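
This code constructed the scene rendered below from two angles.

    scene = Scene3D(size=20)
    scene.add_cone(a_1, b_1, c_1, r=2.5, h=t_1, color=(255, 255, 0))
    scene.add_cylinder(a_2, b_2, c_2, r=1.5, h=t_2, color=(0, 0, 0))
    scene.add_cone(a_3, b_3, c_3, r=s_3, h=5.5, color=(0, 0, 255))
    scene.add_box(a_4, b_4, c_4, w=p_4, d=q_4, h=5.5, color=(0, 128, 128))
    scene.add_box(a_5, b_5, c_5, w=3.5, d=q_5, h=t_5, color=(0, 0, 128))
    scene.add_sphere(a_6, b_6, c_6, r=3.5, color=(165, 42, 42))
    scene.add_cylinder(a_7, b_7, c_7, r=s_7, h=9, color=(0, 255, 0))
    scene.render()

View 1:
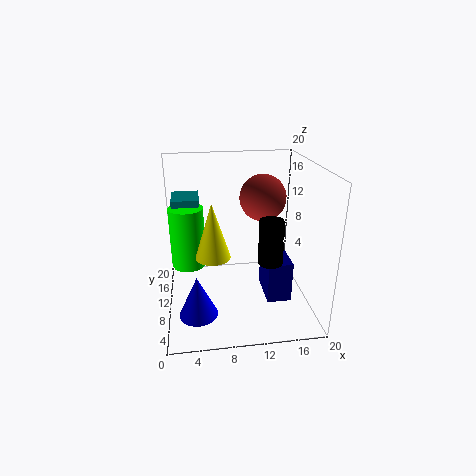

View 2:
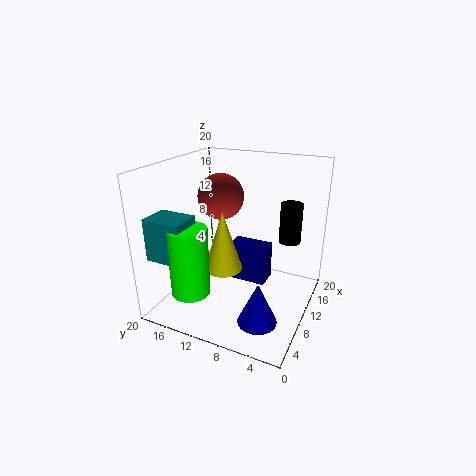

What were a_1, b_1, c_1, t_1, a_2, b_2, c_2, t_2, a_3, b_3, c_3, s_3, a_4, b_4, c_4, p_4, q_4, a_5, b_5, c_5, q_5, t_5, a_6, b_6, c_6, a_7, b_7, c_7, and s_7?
a_1 = 6.5, b_1 = 10.5, c_1 = 7, t_1 = 8, a_2 = 13, b_2 = 3.5, c_2 = 9.5, t_2 = 5.5, a_3 = 4, b_3 = 4.5, c_3 = 2, s_3 = 2.5, a_4 = 1, b_4 = 13.5, c_4 = 9, p_4 = 4, q_4 = 5, a_5 = 14, b_5 = 7.5, c_5 = 0.5, q_5 = 6, t_5 = 6, a_6 = 14.5, b_6 = 15, c_6 = 14, a_7 = 3, b_7 = 13.5, c_7 = 4.5, s_7 = 2.5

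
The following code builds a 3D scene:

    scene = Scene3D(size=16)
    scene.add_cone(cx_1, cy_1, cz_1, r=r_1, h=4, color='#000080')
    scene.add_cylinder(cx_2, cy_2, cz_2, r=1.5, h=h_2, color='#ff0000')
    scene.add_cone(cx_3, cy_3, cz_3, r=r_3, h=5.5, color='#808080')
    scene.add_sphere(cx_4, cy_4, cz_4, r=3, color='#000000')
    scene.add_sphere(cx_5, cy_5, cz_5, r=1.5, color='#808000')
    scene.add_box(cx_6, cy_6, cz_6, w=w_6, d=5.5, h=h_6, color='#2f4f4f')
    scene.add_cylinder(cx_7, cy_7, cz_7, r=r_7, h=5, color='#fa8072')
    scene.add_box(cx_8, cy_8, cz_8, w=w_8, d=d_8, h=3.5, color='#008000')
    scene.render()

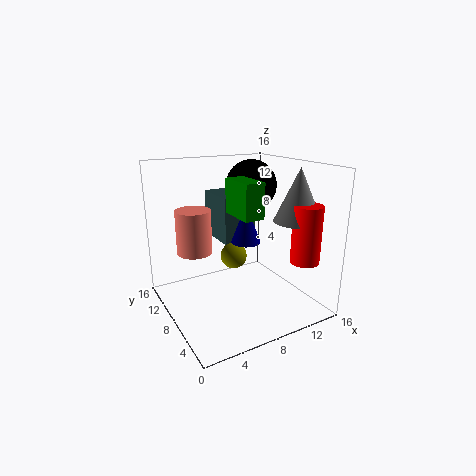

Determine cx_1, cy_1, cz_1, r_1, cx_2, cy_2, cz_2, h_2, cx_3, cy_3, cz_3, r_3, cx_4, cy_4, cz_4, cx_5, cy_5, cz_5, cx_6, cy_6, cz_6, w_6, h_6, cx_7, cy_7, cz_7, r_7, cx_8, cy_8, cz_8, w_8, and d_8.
cx_1 = 7.5
cy_1 = 5.5
cz_1 = 8.5
r_1 = 1.5
cx_2 = 12.5
cy_2 = 2
cz_2 = 6.5
h_2 = 6
cx_3 = 12.5
cy_3 = 3.5
cz_3 = 10.5
r_3 = 2.5
cx_4 = 11.5
cy_4 = 11
cz_4 = 13
cx_5 = 8
cy_5 = 9
cz_5 = 5.5
cx_6 = 7.5
cy_6 = 10
cz_6 = 6.5
w_6 = 4
h_6 = 5.5
cx_7 = 4
cy_7 = 11
cz_7 = 6
r_7 = 2
cx_8 = 6
cy_8 = 3
cz_8 = 11.5
w_8 = 2
d_8 = 4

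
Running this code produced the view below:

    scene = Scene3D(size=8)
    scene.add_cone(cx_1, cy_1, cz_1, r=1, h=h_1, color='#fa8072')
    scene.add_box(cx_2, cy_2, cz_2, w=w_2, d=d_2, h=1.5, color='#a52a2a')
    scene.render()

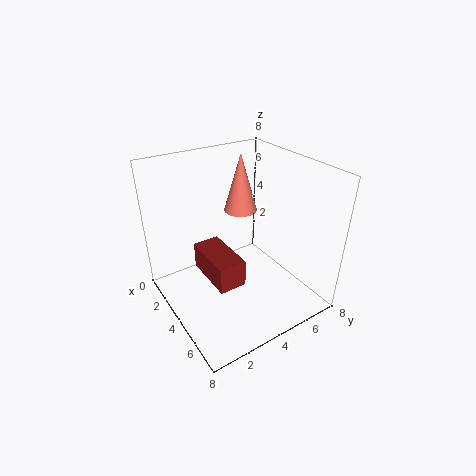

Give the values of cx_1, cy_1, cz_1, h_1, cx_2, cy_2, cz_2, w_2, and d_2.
cx_1 = 2, cy_1 = 5.5, cz_1 = 4.5, h_1 = 3.5, cx_2 = 2.5, cy_2 = 2, cz_2 = 2, w_2 = 3, d_2 = 1.5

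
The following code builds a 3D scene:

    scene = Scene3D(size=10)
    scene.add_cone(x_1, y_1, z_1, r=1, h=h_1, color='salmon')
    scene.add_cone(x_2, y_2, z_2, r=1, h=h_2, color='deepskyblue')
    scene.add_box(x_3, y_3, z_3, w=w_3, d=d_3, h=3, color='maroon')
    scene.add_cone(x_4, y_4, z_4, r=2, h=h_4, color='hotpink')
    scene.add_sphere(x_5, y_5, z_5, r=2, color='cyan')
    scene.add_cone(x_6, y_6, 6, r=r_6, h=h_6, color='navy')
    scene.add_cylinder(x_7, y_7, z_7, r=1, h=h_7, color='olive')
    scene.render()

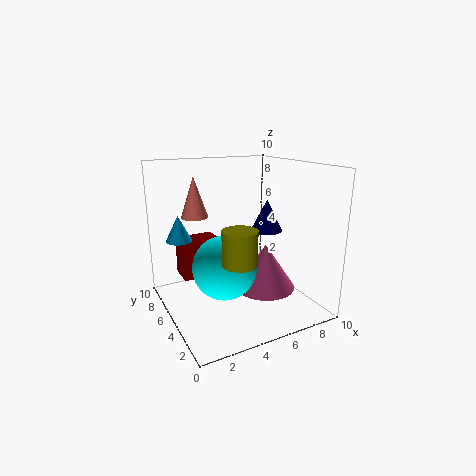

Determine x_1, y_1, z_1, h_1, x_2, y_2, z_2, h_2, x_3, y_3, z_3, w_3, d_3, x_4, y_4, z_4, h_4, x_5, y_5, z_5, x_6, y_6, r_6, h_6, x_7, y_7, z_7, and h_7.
x_1 = 3
y_1 = 8
z_1 = 6
h_1 = 3
x_2 = 2
y_2 = 9
z_2 = 4
h_2 = 2
x_3 = 2
y_3 = 8
z_3 = 1
w_3 = 3
d_3 = 2
x_4 = 6
y_4 = 3
z_4 = 2
h_4 = 3
x_5 = 3
y_5 = 3
z_5 = 4
x_6 = 6
y_6 = 3
r_6 = 1
h_6 = 2
x_7 = 3
y_7 = 1
z_7 = 5
h_7 = 2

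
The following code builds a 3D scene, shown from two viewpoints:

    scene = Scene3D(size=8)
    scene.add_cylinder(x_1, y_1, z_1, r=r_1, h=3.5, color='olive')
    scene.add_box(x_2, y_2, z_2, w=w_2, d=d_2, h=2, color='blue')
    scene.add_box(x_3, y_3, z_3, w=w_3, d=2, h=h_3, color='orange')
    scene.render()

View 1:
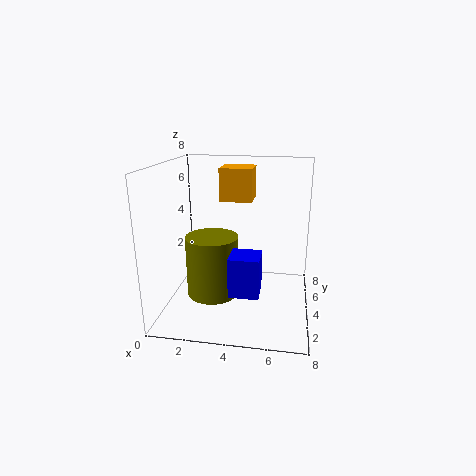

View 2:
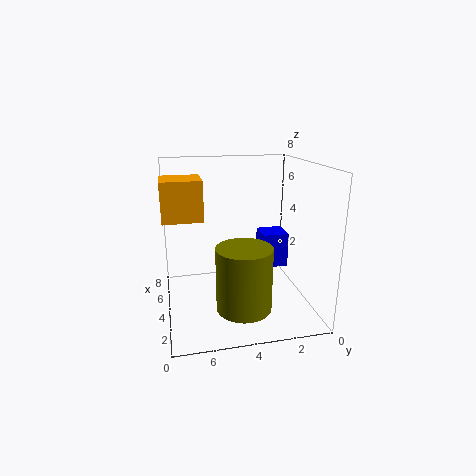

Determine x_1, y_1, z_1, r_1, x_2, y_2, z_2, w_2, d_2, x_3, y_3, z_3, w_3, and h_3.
x_1 = 2.5, y_1 = 4, z_1 = 0.5, r_1 = 1.5, x_2 = 4, y_2 = 1, z_2 = 2, w_2 = 1.5, d_2 = 1.5, x_3 = 2.5, y_3 = 6, z_3 = 5.5, w_3 = 2, h_3 = 2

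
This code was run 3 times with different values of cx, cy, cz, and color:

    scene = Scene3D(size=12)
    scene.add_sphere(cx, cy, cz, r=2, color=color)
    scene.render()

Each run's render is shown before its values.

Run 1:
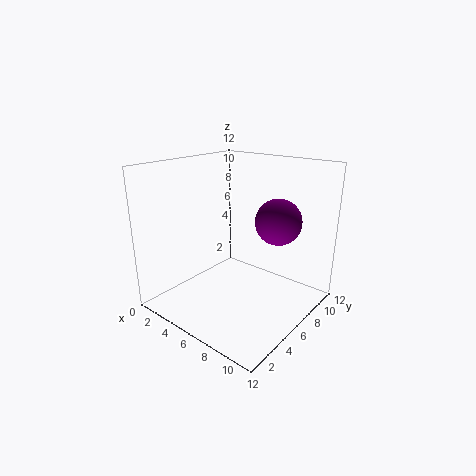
cx = 8; cy = 9; cz = 7; color = 'purple'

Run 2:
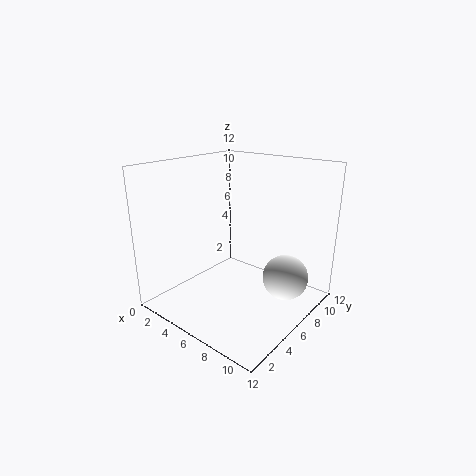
cx = 9; cy = 9; cz = 2; color = 'white'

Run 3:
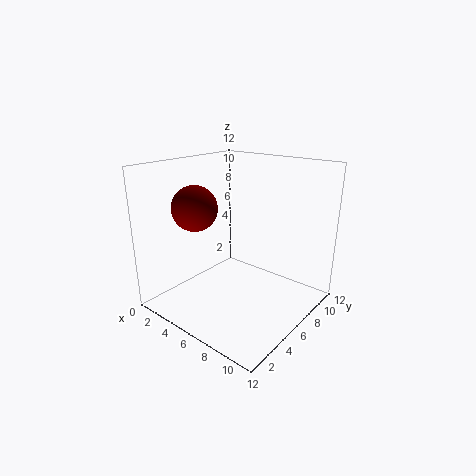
cx = 2; cy = 5; cz = 8; color = 'maroon'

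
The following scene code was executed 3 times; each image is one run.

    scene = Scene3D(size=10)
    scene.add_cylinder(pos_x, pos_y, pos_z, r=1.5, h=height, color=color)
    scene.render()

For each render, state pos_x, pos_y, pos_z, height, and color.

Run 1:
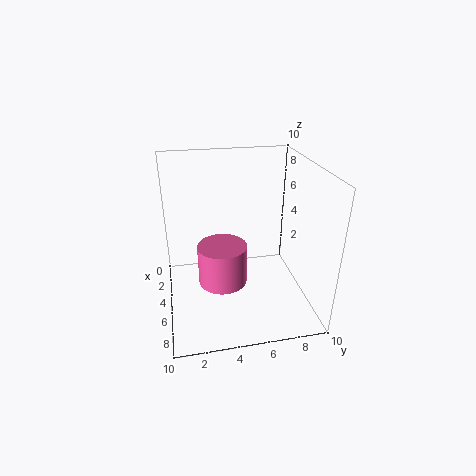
pos_x = 7.5; pos_y = 3.5; pos_z = 3.5; height = 2.5; color = 'hotpink'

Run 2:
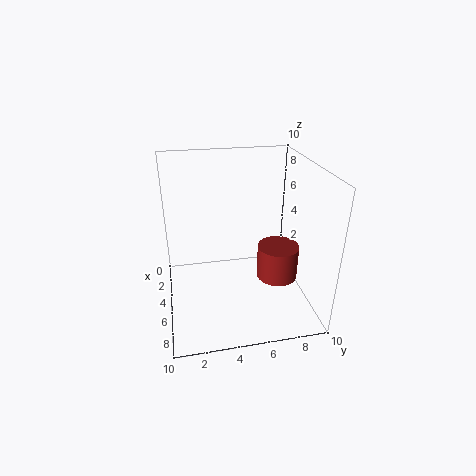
pos_x = 5; pos_y = 8; pos_z = 1.5; height = 2.5; color = 'brown'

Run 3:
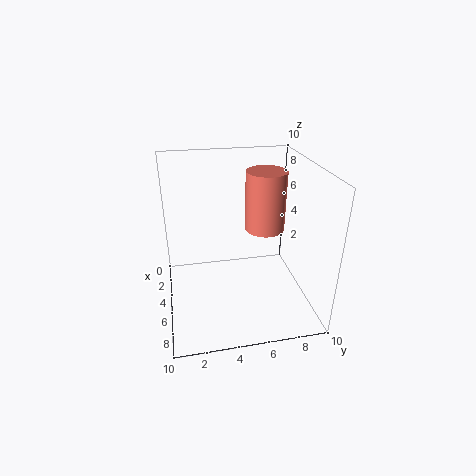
pos_x = 3; pos_y = 7.5; pos_z = 4.5; height = 4.5; color = 'salmon'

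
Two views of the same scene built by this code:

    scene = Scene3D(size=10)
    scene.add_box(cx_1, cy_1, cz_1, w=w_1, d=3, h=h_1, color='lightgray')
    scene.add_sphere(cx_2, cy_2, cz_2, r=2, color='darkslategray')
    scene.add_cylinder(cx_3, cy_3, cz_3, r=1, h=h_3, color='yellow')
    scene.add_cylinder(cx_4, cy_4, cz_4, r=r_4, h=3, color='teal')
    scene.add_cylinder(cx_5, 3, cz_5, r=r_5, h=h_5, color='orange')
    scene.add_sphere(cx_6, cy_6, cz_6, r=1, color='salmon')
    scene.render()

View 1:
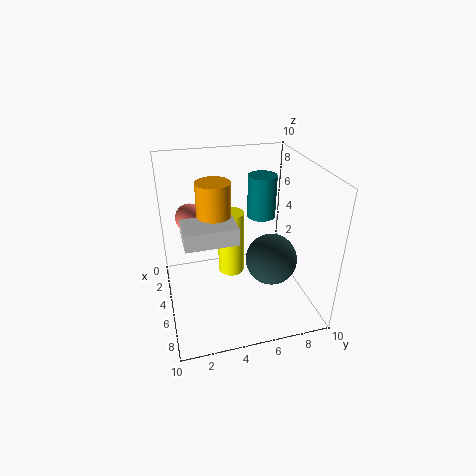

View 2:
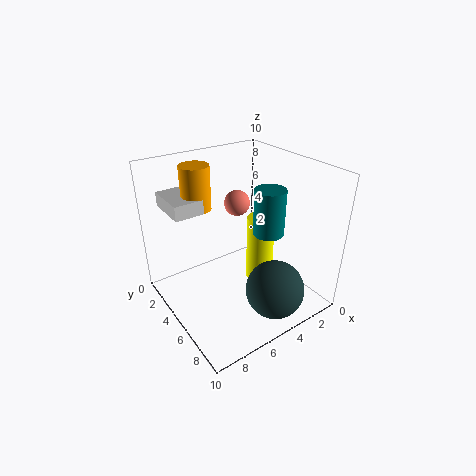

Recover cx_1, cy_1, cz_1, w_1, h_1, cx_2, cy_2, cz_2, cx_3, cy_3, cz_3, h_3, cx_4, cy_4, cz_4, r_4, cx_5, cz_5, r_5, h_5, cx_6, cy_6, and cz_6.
cx_1 = 7
cy_1 = 1
cz_1 = 7
w_1 = 2
h_1 = 1
cx_2 = 4
cy_2 = 8
cz_2 = 2
cx_3 = 3
cy_3 = 5
cz_3 = 1
h_3 = 5
cx_4 = 4
cy_4 = 7
cz_4 = 6
r_4 = 1
cx_5 = 7
cz_5 = 7
r_5 = 1
h_5 = 3
cx_6 = 3
cy_6 = 2
cz_6 = 6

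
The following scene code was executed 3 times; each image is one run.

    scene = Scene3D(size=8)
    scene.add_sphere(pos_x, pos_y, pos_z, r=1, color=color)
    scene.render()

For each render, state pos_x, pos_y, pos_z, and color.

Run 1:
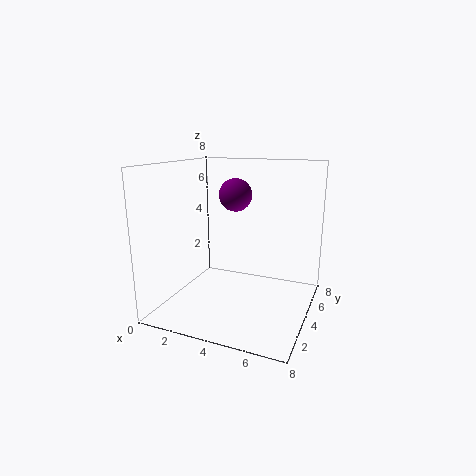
pos_x = 3; pos_y = 6; pos_z = 6; color = 'purple'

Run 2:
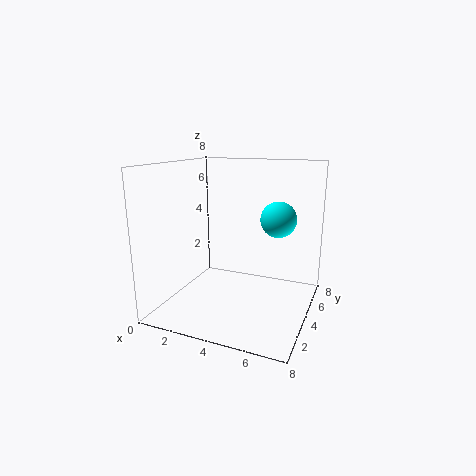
pos_x = 6; pos_y = 5; pos_z = 5; color = 'cyan'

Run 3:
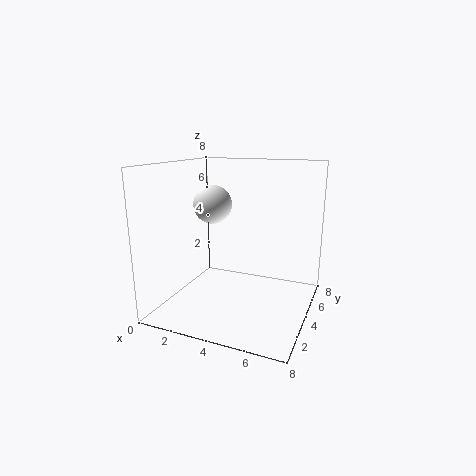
pos_x = 3; pos_y = 3; pos_z = 6; color = 'white'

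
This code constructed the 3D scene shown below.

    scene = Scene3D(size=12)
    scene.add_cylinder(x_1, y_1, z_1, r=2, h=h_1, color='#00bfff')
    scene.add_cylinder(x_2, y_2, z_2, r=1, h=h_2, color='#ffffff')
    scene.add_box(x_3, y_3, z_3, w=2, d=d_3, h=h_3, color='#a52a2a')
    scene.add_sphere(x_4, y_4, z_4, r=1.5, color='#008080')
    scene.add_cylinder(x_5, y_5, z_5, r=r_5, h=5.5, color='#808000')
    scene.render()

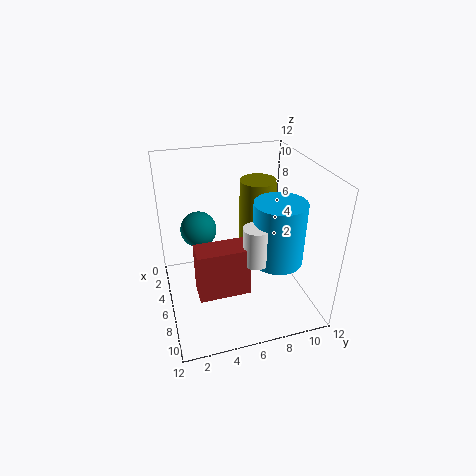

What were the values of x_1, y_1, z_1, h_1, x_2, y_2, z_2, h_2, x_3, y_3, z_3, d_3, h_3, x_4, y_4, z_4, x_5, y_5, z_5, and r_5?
x_1 = 8.5
y_1 = 8.5
z_1 = 5
h_1 = 5
x_2 = 9
y_2 = 6.5
z_2 = 5.5
h_2 = 3
x_3 = 7.5
y_3 = 2
z_3 = 3
d_3 = 4
h_3 = 4
x_4 = 4.5
y_4 = 3
z_4 = 6.5
x_5 = 5
y_5 = 8
z_5 = 5
r_5 = 1.5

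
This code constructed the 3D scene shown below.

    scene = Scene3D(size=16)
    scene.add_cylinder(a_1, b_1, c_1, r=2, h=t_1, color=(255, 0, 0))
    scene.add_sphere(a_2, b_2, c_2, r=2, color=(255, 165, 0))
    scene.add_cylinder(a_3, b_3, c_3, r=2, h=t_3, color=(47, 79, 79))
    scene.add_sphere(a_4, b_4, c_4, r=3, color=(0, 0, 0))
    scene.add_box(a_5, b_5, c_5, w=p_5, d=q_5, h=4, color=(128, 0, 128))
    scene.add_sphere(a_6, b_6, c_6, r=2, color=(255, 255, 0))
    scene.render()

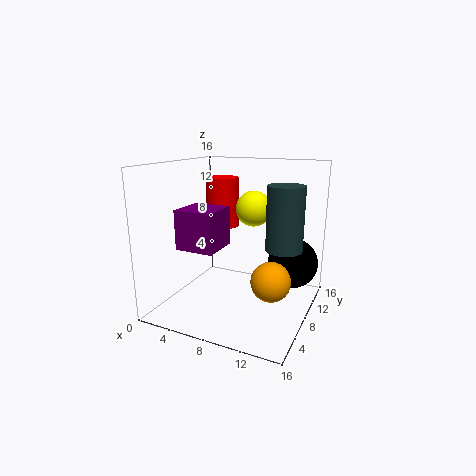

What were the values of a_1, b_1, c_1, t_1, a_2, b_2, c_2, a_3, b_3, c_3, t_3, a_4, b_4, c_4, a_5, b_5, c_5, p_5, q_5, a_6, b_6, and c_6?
a_1 = 4
b_1 = 12
c_1 = 8
t_1 = 6
a_2 = 13
b_2 = 5
c_2 = 5
a_3 = 13
b_3 = 9
c_3 = 7
t_3 = 7
a_4 = 13
b_4 = 13
c_4 = 4
a_5 = 4
b_5 = 2
c_5 = 8
p_5 = 4
q_5 = 4
a_6 = 9
b_6 = 10
c_6 = 11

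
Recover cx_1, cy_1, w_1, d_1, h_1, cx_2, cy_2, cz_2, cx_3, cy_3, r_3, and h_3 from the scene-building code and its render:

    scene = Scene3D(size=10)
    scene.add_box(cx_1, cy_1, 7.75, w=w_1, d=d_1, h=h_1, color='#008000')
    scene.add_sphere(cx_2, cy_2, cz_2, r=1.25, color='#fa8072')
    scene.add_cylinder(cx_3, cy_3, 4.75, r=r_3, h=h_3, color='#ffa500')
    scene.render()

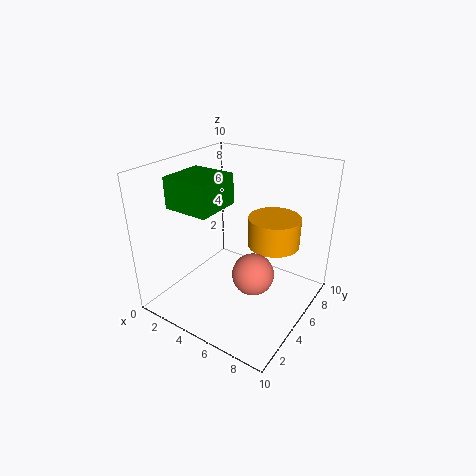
cx_1 = 2; cy_1 = 1.5; w_1 = 3; d_1 = 3; h_1 = 2; cx_2 = 7.75; cy_2 = 2.5; cz_2 = 4.5; cx_3 = 7.25; cy_3 = 6; r_3 = 1.75; h_3 = 2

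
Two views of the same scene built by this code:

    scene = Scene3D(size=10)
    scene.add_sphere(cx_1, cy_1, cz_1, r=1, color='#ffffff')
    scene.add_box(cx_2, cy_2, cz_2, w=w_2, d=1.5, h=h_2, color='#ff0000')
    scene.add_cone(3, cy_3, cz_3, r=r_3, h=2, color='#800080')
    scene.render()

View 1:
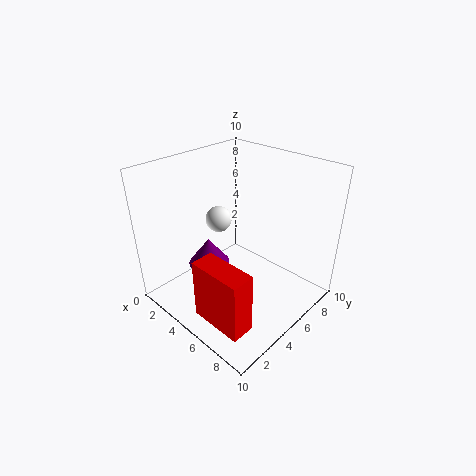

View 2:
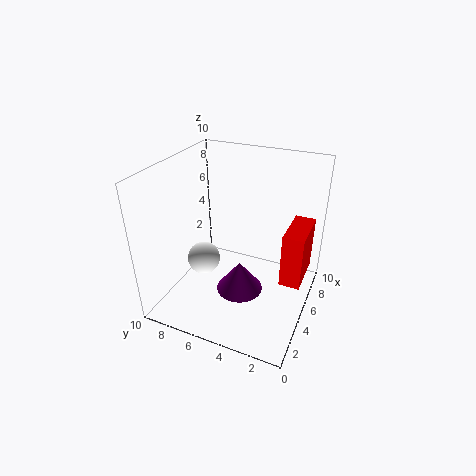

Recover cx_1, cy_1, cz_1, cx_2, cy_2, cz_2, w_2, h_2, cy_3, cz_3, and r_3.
cx_1 = 2; cy_1 = 6; cz_1 = 5; cx_2 = 5.5; cy_2 = 0.5; cz_2 = 1.5; w_2 = 3.5; h_2 = 4; cy_3 = 4; cz_3 = 2.5; r_3 = 1.5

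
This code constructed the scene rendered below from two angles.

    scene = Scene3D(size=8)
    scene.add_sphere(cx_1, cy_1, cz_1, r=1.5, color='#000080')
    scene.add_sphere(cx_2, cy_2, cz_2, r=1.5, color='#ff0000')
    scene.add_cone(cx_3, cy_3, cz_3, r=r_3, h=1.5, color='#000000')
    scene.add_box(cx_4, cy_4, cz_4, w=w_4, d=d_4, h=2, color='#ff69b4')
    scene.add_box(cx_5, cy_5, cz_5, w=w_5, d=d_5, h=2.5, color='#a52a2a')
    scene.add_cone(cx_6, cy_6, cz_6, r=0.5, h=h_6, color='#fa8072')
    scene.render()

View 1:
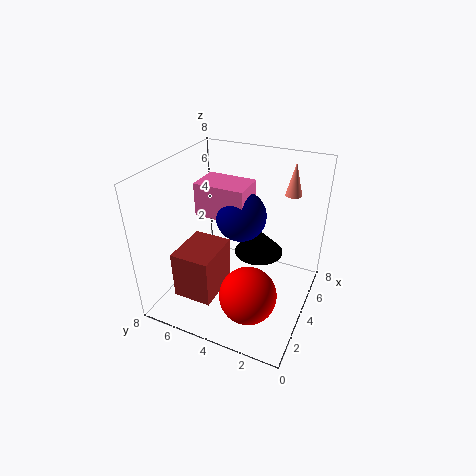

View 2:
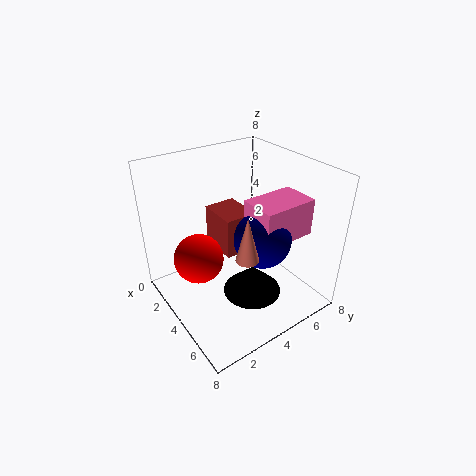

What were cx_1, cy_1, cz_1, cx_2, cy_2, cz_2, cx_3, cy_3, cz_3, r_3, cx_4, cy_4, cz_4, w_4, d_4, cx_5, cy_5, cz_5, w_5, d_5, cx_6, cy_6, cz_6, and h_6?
cx_1 = 5.5
cy_1 = 4.5
cz_1 = 4.5
cx_2 = 2
cy_2 = 2.5
cz_2 = 2
cx_3 = 6
cy_3 = 3.5
cz_3 = 2
r_3 = 1.5
cx_4 = 4.5
cy_4 = 4
cz_4 = 4.5
w_4 = 2
d_4 = 3
cx_5 = 0.5
cy_5 = 4
cz_5 = 2
w_5 = 2.5
d_5 = 2
cx_6 = 7.5
cy_6 = 2
cz_6 = 5.5
h_6 = 2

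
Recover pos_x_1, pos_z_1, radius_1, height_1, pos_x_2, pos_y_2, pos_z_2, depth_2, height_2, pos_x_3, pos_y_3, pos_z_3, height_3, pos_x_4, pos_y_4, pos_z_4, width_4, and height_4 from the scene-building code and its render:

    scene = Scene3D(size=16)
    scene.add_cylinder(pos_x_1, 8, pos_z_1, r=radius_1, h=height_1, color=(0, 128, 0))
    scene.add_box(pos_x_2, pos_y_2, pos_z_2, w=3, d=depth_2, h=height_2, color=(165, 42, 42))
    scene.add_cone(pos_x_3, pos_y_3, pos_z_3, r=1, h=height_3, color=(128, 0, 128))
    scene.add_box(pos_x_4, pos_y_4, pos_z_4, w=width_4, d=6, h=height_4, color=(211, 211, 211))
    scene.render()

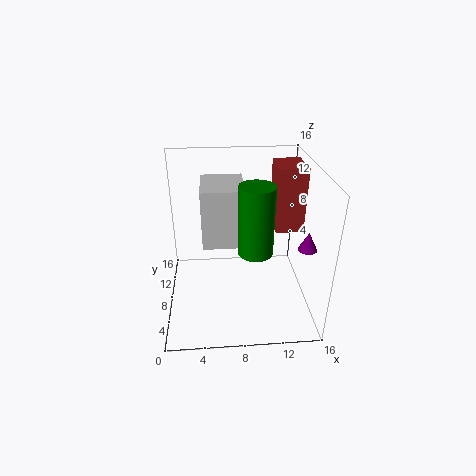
pos_x_1 = 10
pos_z_1 = 6
radius_1 = 2
height_1 = 8
pos_x_2 = 12
pos_y_2 = 7
pos_z_2 = 9
depth_2 = 4
height_2 = 7
pos_x_3 = 15
pos_y_3 = 5
pos_z_3 = 8
height_3 = 2
pos_x_4 = 4
pos_y_4 = 9
pos_z_4 = 6
width_4 = 5
height_4 = 7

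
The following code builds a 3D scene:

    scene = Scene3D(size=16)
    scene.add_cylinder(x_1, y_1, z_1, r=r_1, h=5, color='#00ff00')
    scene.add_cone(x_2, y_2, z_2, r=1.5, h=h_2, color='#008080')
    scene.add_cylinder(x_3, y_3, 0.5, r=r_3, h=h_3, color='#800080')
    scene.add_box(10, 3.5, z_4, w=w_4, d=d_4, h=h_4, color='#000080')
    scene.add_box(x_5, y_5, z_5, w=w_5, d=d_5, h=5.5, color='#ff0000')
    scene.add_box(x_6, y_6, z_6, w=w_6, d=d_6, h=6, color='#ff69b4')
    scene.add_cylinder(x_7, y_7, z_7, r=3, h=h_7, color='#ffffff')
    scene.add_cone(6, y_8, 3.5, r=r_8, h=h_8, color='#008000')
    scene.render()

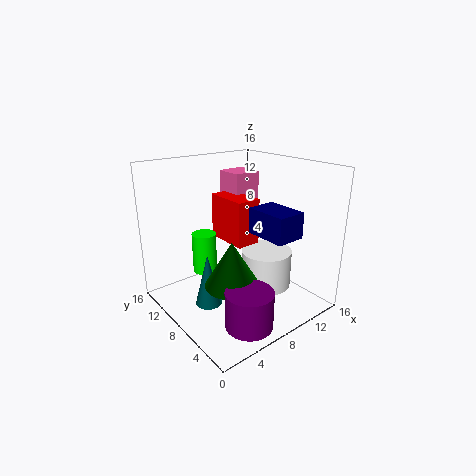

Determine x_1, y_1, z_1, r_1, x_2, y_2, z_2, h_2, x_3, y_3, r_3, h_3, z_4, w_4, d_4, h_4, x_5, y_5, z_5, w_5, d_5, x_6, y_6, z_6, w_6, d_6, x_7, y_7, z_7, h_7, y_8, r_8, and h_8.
x_1 = 7; y_1 = 13.5; z_1 = 2; r_1 = 1.5; x_2 = 4.5; y_2 = 9; z_2 = 0.5; h_2 = 6; x_3 = 5.5; y_3 = 3; r_3 = 2.5; h_3 = 4; z_4 = 8; w_4 = 3.5; d_4 = 5; h_4 = 3; x_5 = 9; y_5 = 9; z_5 = 6; w_5 = 3; d_5 = 5.5; x_6 = 11; y_6 = 12; z_6 = 8; w_6 = 3.5; d_6 = 3.5; x_7 = 12; y_7 = 7.5; z_7 = 1; h_7 = 4.5; y_8 = 6.5; r_8 = 3; h_8 = 5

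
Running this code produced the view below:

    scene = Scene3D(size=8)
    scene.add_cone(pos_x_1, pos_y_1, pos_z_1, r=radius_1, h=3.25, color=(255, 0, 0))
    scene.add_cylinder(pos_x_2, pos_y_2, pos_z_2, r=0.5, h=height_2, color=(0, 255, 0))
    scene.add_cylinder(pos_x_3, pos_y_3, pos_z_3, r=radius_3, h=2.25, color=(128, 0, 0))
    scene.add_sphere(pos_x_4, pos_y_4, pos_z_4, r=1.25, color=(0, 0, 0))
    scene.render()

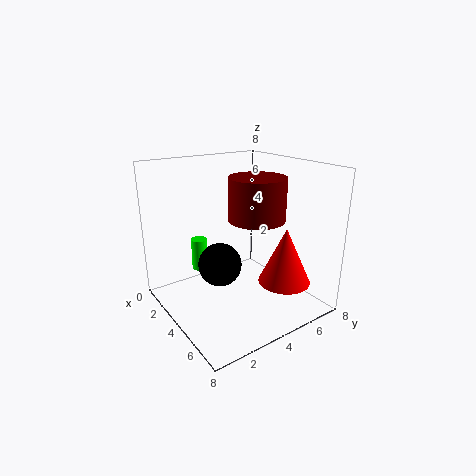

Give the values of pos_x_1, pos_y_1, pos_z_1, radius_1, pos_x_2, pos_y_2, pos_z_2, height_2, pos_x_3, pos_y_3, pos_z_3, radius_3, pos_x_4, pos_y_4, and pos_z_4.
pos_x_1 = 5.5
pos_y_1 = 6.25
pos_z_1 = 1.25
radius_1 = 1.5
pos_x_2 = 0.75
pos_y_2 = 3.25
pos_z_2 = 1
height_2 = 2
pos_x_3 = 5
pos_y_3 = 4.5
pos_z_3 = 5.25
radius_3 = 1.5
pos_x_4 = 3.25
pos_y_4 = 3.25
pos_z_4 = 2.25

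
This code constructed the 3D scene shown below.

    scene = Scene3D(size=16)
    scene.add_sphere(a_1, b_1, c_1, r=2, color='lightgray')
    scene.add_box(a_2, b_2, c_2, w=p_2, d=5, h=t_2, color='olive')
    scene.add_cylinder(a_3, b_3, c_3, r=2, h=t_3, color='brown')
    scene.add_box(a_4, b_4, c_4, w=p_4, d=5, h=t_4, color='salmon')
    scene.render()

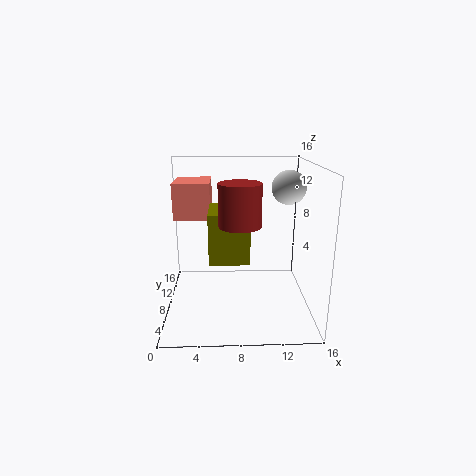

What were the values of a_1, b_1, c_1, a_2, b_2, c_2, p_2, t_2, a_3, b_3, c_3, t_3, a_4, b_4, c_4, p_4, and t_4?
a_1 = 14, b_1 = 11, c_1 = 13, a_2 = 5, b_2 = 3, c_2 = 7, p_2 = 4, t_2 = 5, a_3 = 8, b_3 = 3, c_3 = 11, t_3 = 4, a_4 = 1, b_4 = 8, c_4 = 10, p_4 = 4, t_4 = 4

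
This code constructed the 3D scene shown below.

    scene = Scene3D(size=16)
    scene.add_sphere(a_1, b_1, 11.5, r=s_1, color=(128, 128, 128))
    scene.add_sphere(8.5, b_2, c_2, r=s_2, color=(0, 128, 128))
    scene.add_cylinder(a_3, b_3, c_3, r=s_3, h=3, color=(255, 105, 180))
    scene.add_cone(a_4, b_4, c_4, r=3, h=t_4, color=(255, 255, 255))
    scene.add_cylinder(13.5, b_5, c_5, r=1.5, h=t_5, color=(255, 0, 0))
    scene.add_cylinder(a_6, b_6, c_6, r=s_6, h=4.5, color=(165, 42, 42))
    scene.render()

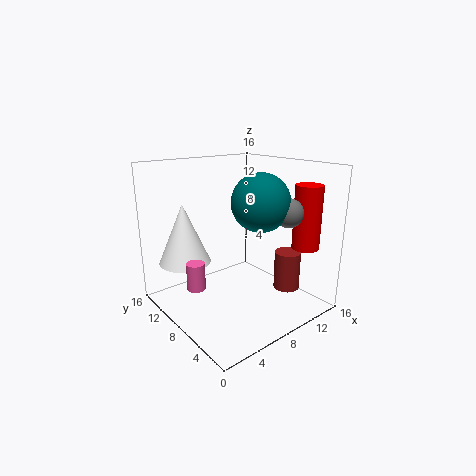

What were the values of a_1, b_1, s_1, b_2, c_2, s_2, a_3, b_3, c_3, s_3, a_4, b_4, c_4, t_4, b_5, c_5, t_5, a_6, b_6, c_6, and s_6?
a_1 = 10.5; b_1 = 3; s_1 = 1.5; b_2 = 5; c_2 = 12.5; s_2 = 3; a_3 = 3; b_3 = 9; c_3 = 3; s_3 = 1; a_4 = 4; b_4 = 13; c_4 = 4.5; t_4 = 7; b_5 = 3; c_5 = 7; t_5 = 7; a_6 = 13; b_6 = 5; c_6 = 1.5; s_6 = 1.5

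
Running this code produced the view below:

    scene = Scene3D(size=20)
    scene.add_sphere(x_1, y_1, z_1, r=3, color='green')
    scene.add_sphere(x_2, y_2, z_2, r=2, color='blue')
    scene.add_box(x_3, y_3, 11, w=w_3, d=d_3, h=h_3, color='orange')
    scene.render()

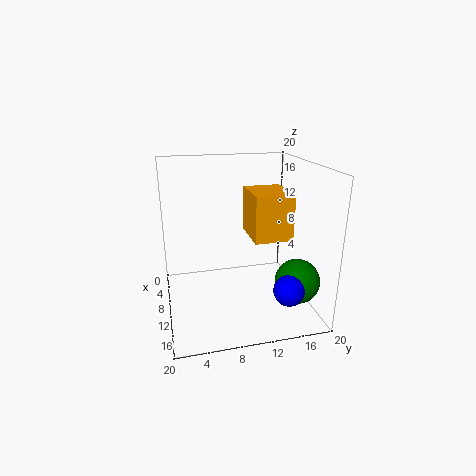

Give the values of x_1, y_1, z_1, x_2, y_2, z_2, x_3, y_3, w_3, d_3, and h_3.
x_1 = 15; y_1 = 17; z_1 = 5; x_2 = 17; y_2 = 15; z_2 = 5; x_3 = 9; y_3 = 11; w_3 = 6; d_3 = 5; h_3 = 6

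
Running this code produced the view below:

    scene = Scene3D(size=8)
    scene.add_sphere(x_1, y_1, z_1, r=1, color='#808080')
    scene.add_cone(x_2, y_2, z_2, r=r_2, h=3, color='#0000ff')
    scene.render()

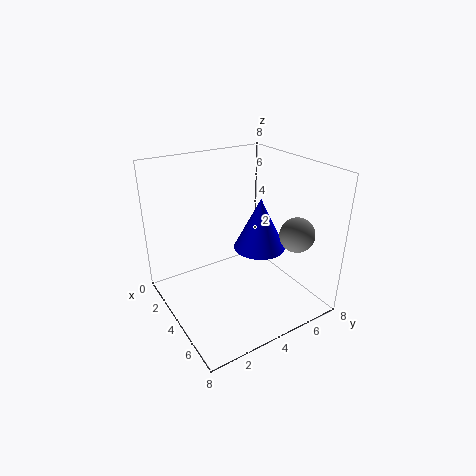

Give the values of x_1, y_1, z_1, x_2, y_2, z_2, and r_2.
x_1 = 5.5, y_1 = 7, z_1 = 4, x_2 = 4, y_2 = 5.5, z_2 = 3, r_2 = 1.5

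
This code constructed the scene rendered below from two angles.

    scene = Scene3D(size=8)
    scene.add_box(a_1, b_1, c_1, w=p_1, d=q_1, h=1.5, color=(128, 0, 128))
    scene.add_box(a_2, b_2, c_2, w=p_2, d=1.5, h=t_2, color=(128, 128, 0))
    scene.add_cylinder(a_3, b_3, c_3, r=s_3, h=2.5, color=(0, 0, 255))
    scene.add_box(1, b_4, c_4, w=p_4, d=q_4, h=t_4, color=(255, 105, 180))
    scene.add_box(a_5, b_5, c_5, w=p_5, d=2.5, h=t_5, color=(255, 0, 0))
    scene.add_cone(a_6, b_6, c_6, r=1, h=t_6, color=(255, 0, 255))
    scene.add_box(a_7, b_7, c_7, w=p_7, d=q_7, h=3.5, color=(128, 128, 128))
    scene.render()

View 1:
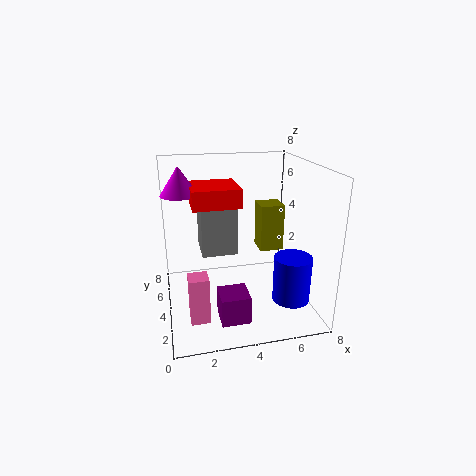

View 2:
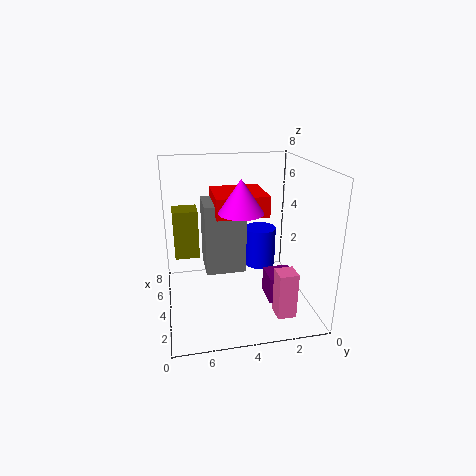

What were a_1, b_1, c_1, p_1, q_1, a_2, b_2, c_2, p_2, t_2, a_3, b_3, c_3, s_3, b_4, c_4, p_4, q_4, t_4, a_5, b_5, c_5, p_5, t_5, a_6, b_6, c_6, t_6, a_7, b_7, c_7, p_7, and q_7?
a_1 = 2.5, b_1 = 1, c_1 = 0.5, p_1 = 1.5, q_1 = 1.5, a_2 = 6, b_2 = 6, c_2 = 2, p_2 = 1.5, t_2 = 3, a_3 = 6.5, b_3 = 2, c_3 = 1, s_3 = 1, b_4 = 1.5, c_4 = 0.5, p_4 = 1, q_4 = 1, t_4 = 2.5, a_5 = 1.5, b_5 = 3, c_5 = 6, p_5 = 2.5, t_5 = 1, a_6 = 1, b_6 = 4.5, c_6 = 6.5, t_6 = 1.5, a_7 = 2, b_7 = 4, c_7 = 3, p_7 = 2, q_7 = 2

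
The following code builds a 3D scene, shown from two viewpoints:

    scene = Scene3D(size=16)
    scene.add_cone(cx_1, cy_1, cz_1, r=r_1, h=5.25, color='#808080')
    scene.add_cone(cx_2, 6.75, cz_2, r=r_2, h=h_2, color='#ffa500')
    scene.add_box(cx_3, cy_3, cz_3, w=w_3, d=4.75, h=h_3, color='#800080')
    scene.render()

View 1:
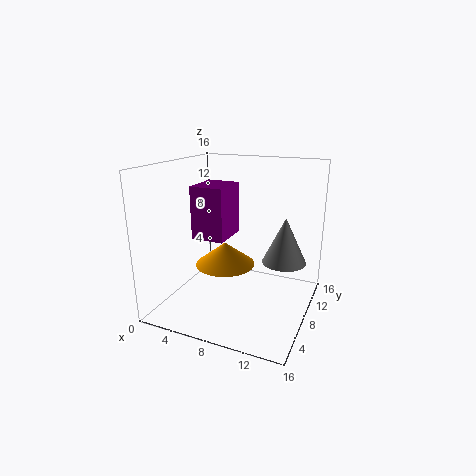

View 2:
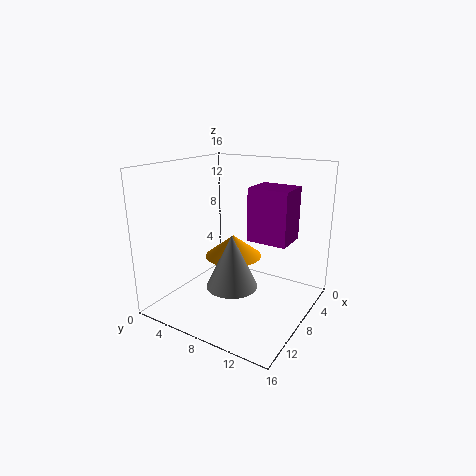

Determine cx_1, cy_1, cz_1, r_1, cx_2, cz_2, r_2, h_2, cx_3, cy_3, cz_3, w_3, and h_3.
cx_1 = 12.75; cy_1 = 10.25; cz_1 = 5; r_1 = 2.5; cx_2 = 7; cz_2 = 5.25; r_2 = 3.25; h_2 = 2.5; cx_3 = 2; cy_3 = 8; cz_3 = 7; w_3 = 4; h_3 = 6.25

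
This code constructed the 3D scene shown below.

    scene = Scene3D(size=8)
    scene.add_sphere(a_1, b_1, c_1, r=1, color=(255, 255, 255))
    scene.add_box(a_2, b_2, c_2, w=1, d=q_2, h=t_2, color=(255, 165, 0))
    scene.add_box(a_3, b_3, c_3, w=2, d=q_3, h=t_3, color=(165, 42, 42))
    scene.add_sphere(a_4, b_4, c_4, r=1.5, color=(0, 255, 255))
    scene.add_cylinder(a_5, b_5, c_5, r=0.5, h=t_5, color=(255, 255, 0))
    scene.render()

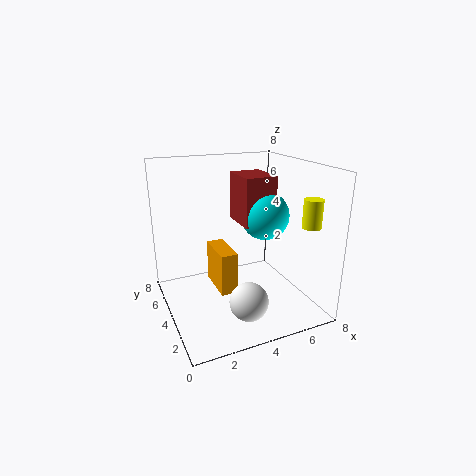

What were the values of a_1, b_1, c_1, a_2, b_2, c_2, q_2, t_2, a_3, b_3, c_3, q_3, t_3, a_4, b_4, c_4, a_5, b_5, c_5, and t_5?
a_1 = 3.5
b_1 = 1.5
c_1 = 1.5
a_2 = 3
b_2 = 4
c_2 = 0.5
q_2 = 2.5
t_2 = 2.5
a_3 = 5
b_3 = 5
c_3 = 4
q_3 = 2.5
t_3 = 3
a_4 = 6.5
b_4 = 5.5
c_4 = 4.5
a_5 = 7
b_5 = 1.5
c_5 = 5
t_5 = 1.5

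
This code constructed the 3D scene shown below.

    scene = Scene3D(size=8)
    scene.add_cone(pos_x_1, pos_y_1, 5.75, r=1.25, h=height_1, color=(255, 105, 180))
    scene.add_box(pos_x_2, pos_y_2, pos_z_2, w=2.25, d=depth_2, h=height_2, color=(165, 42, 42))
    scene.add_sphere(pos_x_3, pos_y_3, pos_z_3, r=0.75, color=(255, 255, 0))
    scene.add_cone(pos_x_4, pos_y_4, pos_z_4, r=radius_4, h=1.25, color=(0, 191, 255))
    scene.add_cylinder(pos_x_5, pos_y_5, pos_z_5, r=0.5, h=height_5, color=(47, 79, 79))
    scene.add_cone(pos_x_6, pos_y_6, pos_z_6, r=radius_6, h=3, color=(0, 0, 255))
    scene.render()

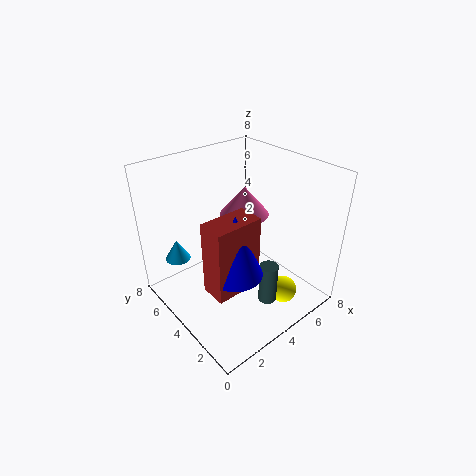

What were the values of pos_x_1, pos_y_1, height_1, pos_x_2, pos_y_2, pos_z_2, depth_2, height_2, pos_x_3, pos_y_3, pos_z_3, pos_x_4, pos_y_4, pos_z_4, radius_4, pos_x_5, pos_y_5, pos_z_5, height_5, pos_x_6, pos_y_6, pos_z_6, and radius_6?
pos_x_1 = 4, pos_y_1 = 3.5, height_1 = 1.5, pos_x_2 = 0.5, pos_y_2 = 1, pos_z_2 = 3.5, depth_2 = 1.25, height_2 = 3.5, pos_x_3 = 5.25, pos_y_3 = 1.5, pos_z_3 = 1.25, pos_x_4 = 1.75, pos_y_4 = 7, pos_z_4 = 2, radius_4 = 0.75, pos_x_5 = 4.25, pos_y_5 = 1.75, pos_z_5 = 1, height_5 = 2.25, pos_x_6 = 1.75, pos_y_6 = 1.5, pos_z_6 = 4.25, radius_6 = 1.25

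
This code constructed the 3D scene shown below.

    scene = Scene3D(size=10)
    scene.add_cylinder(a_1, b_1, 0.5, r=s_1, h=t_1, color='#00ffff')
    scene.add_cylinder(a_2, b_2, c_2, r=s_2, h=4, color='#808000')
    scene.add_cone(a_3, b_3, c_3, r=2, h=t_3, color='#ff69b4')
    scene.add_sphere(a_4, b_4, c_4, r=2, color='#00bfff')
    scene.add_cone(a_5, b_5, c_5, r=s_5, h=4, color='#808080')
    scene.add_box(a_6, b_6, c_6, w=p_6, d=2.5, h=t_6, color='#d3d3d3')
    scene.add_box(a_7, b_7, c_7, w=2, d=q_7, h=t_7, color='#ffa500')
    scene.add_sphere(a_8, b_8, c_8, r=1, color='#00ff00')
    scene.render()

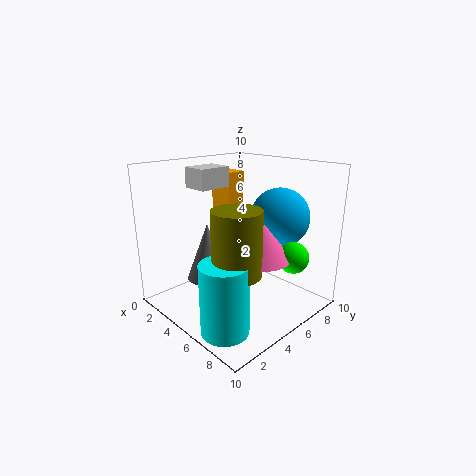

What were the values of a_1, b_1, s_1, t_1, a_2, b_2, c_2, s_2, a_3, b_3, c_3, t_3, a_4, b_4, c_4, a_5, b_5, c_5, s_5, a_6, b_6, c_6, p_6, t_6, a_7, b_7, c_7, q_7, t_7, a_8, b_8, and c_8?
a_1 = 7.5, b_1 = 1.5, s_1 = 1.5, t_1 = 4.5, a_2 = 7.5, b_2 = 2.5, c_2 = 4, s_2 = 1.5, a_3 = 7.5, b_3 = 4.5, c_3 = 4.5, t_3 = 2.5, a_4 = 7, b_4 = 7, c_4 = 6.5, a_5 = 3.5, b_5 = 3.5, c_5 = 2, s_5 = 1.5, a_6 = 0.5, b_6 = 4, c_6 = 8, p_6 = 2, t_6 = 1.5, a_7 = 0.5, b_7 = 6.5, c_7 = 5, q_7 = 1.5, t_7 = 4, a_8 = 9, b_8 = 6, c_8 = 4.5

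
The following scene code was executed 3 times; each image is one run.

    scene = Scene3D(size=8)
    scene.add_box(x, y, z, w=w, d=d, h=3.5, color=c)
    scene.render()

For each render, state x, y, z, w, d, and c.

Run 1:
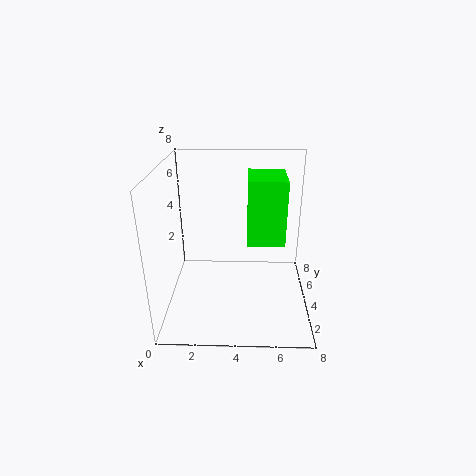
x = 4.5; y = 3; z = 4; w = 2; d = 2.5; c = 'lime'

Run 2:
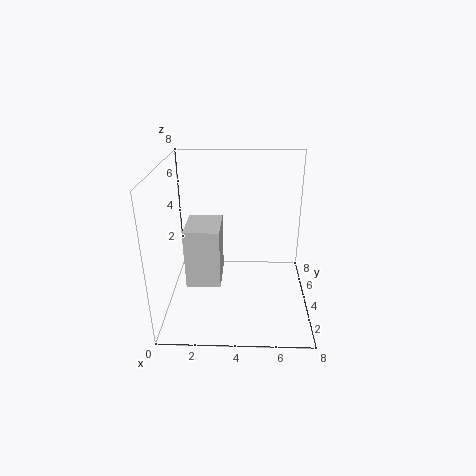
x = 1; y = 3.5; z = 1; w = 2; d = 2.5; c = 'lightgray'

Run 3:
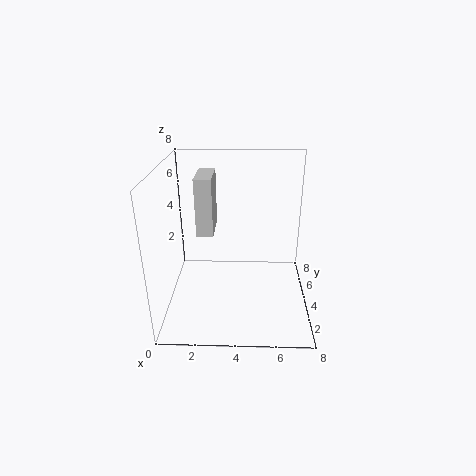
x = 1.5; y = 5; z = 3.5; w = 1; d = 2.5; c = 'lightgray'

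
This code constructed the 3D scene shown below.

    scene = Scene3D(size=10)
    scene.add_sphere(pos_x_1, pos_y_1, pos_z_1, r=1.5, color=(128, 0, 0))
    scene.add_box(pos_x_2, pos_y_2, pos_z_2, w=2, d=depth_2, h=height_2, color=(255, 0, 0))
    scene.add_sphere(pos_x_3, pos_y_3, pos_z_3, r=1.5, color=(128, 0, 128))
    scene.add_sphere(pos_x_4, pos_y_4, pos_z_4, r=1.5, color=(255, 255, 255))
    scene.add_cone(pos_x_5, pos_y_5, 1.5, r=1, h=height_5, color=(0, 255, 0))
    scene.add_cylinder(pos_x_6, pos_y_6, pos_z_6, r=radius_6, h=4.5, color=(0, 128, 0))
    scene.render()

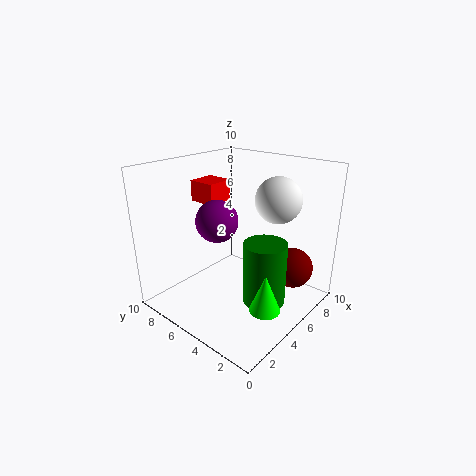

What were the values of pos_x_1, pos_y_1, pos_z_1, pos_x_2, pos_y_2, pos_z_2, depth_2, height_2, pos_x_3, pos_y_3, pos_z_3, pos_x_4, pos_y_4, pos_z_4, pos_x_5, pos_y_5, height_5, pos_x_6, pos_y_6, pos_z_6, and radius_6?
pos_x_1 = 8.5, pos_y_1 = 2.5, pos_z_1 = 2, pos_x_2 = 4.5, pos_y_2 = 7, pos_z_2 = 7, depth_2 = 2, height_2 = 1.5, pos_x_3 = 4.5, pos_y_3 = 6.5, pos_z_3 = 6, pos_x_4 = 6, pos_y_4 = 2.5, pos_z_4 = 8, pos_x_5 = 3.5, pos_y_5 = 1.5, height_5 = 2.5, pos_x_6 = 5.5, pos_y_6 = 3, pos_z_6 = 0.5, radius_6 = 1.5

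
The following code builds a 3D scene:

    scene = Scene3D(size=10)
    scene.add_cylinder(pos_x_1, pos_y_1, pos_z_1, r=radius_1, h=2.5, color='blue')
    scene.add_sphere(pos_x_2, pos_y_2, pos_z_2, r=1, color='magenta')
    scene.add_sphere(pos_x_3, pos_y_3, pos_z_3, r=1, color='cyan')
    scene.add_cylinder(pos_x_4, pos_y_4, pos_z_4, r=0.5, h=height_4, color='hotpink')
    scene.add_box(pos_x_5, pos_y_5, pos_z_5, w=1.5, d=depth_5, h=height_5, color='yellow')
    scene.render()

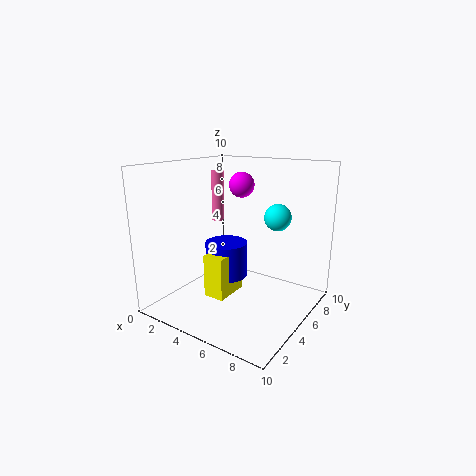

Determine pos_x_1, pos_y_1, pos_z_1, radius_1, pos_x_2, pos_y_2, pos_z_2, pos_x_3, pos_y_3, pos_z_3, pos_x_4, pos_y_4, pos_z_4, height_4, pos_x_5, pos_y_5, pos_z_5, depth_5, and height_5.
pos_x_1 = 4, pos_y_1 = 5, pos_z_1 = 2, radius_1 = 1.5, pos_x_2 = 3, pos_y_2 = 8.5, pos_z_2 = 8, pos_x_3 = 6.5, pos_y_3 = 8, pos_z_3 = 6, pos_x_4 = 1, pos_y_4 = 8, pos_z_4 = 5, height_4 = 4, pos_x_5 = 3.5, pos_y_5 = 3, pos_z_5 = 1, depth_5 = 2.5, height_5 = 3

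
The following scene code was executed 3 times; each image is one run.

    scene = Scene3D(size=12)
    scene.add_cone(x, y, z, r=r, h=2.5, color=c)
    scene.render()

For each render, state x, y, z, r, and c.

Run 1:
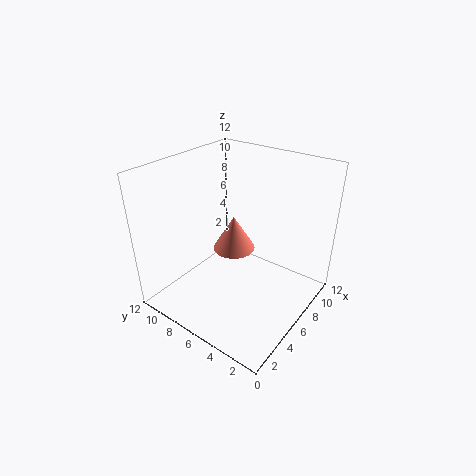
x = 3.5, y = 4.5, z = 7, r = 1.5, c = 'salmon'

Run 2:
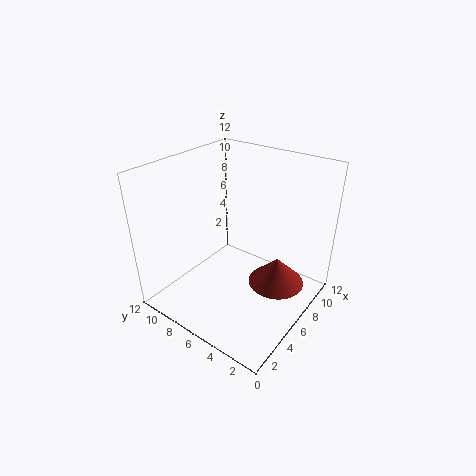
x = 8.5, y = 3.5, z = 1, r = 2.5, c = 'brown'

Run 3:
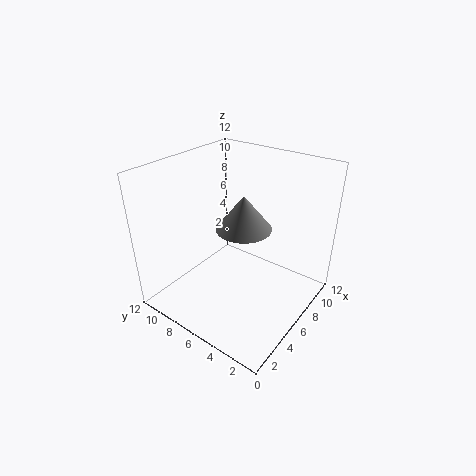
x = 4, y = 4, z = 8.5, r = 2, c = 'gray'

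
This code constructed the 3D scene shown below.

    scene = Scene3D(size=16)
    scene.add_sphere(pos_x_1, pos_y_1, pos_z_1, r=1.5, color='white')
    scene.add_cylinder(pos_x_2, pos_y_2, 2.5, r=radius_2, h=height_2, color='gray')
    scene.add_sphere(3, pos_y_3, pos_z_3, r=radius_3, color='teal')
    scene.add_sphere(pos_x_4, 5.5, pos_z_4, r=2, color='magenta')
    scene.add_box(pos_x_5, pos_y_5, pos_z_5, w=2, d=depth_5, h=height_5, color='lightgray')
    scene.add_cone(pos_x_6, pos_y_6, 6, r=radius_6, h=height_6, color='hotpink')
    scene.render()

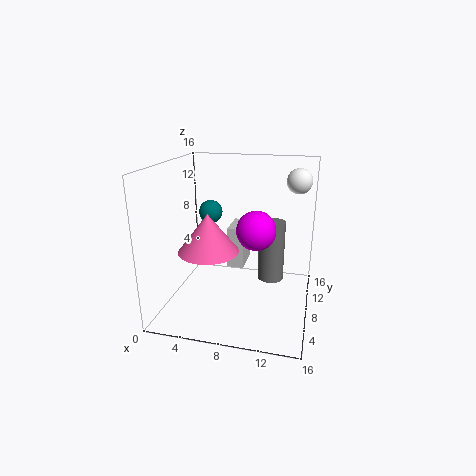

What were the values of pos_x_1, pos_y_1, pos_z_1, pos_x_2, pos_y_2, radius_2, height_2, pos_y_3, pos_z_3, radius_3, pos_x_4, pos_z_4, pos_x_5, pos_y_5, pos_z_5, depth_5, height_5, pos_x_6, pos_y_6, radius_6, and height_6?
pos_x_1 = 14; pos_y_1 = 13.5; pos_z_1 = 13.5; pos_x_2 = 11.5; pos_y_2 = 10; radius_2 = 1.5; height_2 = 7; pos_y_3 = 13.5; pos_z_3 = 9; radius_3 = 1.5; pos_x_4 = 10.5; pos_z_4 = 10; pos_x_5 = 6; pos_y_5 = 10.5; pos_z_5 = 3; depth_5 = 4; height_5 = 5; pos_x_6 = 4.5; pos_y_6 = 8; radius_6 = 3.5; height_6 = 4.5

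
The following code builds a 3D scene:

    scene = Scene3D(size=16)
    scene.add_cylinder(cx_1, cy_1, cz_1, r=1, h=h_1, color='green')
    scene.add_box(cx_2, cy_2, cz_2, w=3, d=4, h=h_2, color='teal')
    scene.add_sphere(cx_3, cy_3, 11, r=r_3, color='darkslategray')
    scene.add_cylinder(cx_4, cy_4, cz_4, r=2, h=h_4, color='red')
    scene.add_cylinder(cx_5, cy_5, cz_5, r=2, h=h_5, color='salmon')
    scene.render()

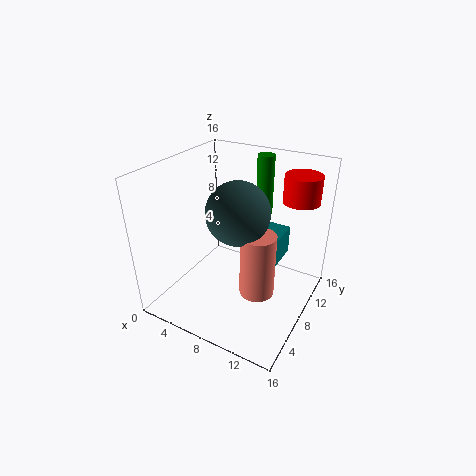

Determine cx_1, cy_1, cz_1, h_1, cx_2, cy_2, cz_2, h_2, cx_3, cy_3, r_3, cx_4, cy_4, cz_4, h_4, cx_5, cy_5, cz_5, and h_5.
cx_1 = 8.5, cy_1 = 13.5, cz_1 = 9, h_1 = 7, cx_2 = 8.5, cy_2 = 11, cz_2 = 3.5, h_2 = 3.5, cx_3 = 8, cy_3 = 8, r_3 = 3.5, cx_4 = 13.5, cy_4 = 12, cz_4 = 12, h_4 = 3, cx_5 = 10.5, cy_5 = 8, cz_5 = 1.5, h_5 = 7.5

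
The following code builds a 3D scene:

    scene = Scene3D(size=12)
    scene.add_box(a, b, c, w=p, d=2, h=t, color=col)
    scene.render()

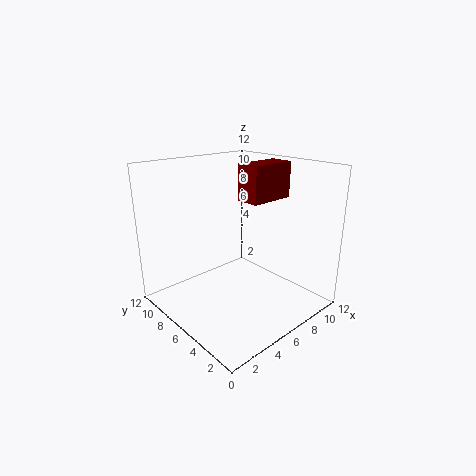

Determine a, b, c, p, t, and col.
a = 6.5, b = 4.5, c = 9, p = 4, t = 3, col = 'maroon'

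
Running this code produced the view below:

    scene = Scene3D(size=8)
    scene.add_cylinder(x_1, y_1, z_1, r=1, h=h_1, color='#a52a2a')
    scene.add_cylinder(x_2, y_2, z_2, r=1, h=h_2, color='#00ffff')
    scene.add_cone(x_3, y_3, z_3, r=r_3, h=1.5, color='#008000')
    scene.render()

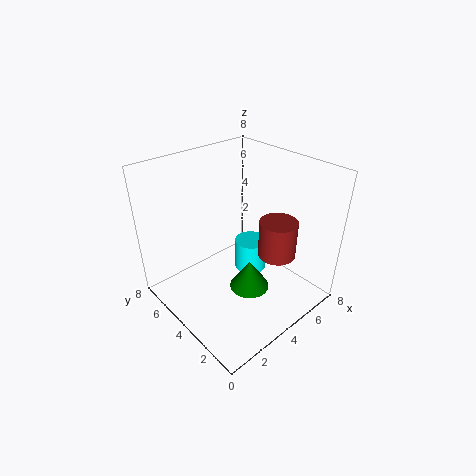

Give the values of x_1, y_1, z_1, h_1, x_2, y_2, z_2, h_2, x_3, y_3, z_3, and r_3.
x_1 = 5, y_1 = 2, z_1 = 3.5, h_1 = 2, x_2 = 6, y_2 = 5, z_2 = 0.5, h_2 = 2, x_3 = 3, y_3 = 2, z_3 = 2.5, r_3 = 1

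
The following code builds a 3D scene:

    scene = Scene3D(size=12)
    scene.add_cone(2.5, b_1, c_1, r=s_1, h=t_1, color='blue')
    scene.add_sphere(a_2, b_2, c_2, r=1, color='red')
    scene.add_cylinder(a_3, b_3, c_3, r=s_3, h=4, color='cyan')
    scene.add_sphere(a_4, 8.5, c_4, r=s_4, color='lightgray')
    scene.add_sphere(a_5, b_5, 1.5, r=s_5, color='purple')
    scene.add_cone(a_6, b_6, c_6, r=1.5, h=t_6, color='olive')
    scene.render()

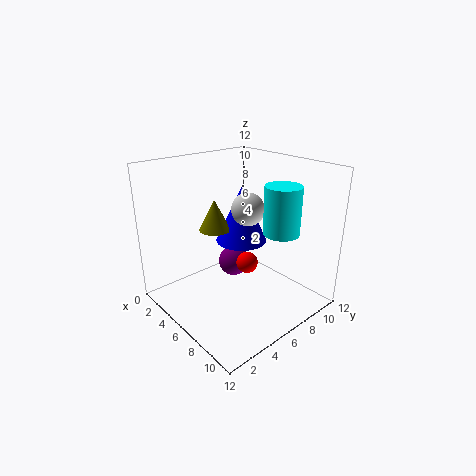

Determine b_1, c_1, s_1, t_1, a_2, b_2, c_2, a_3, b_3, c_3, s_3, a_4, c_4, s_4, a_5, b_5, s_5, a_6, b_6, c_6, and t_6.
b_1 = 9.5, c_1 = 3.5, s_1 = 2.5, t_1 = 5.5, a_2 = 5, b_2 = 8, c_2 = 2.5, a_3 = 8.5, b_3 = 8.5, c_3 = 6.5, s_3 = 1.5, a_4 = 4.5, c_4 = 7.5, s_4 = 1.5, a_5 = 2.5, b_5 = 8.5, s_5 = 1.5, a_6 = 1.5, b_6 = 7, c_6 = 5, t_6 = 3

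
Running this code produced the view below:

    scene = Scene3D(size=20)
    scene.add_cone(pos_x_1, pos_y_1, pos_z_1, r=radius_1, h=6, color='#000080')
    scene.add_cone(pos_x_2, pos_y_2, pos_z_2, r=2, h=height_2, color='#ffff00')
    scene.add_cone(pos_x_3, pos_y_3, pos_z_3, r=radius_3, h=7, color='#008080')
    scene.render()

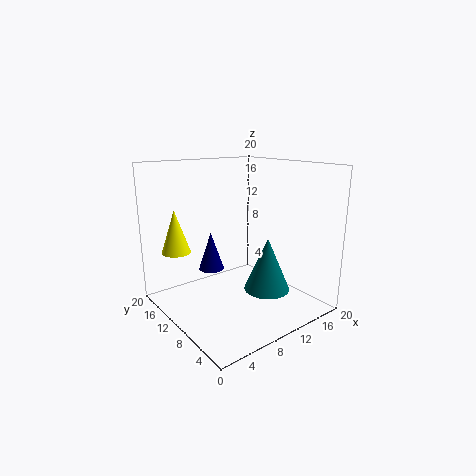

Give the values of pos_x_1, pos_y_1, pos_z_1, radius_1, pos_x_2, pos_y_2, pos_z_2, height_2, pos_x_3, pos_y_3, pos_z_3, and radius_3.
pos_x_1 = 10; pos_y_1 = 17; pos_z_1 = 3; radius_1 = 2; pos_x_2 = 3; pos_y_2 = 15; pos_z_2 = 8; height_2 = 6; pos_x_3 = 11; pos_y_3 = 5; pos_z_3 = 4; radius_3 = 3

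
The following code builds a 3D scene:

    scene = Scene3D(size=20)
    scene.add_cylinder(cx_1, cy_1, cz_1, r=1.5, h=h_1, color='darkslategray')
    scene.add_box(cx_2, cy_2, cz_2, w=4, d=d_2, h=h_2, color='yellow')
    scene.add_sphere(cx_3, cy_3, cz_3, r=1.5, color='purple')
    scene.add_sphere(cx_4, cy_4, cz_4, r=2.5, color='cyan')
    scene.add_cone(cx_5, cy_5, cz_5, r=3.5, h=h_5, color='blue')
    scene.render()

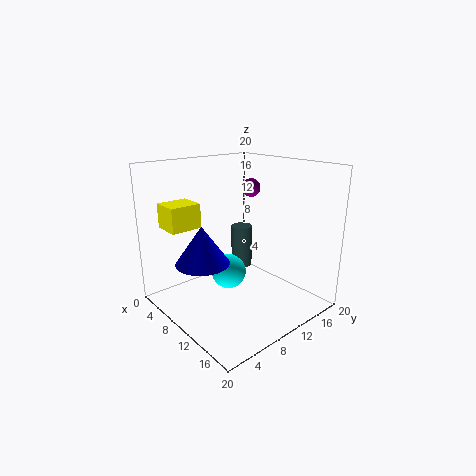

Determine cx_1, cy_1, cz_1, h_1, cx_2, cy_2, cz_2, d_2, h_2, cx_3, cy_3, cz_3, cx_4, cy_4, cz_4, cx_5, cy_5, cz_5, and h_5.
cx_1 = 8.5; cy_1 = 12; cz_1 = 5; h_1 = 6; cx_2 = 1.5; cy_2 = 2.5; cz_2 = 11; d_2 = 4.5; h_2 = 3.5; cx_3 = 4; cy_3 = 18; cz_3 = 15; cx_4 = 8.5; cy_4 = 9.5; cz_4 = 4.5; cx_5 = 10; cy_5 = 4; cz_5 = 8; h_5 = 5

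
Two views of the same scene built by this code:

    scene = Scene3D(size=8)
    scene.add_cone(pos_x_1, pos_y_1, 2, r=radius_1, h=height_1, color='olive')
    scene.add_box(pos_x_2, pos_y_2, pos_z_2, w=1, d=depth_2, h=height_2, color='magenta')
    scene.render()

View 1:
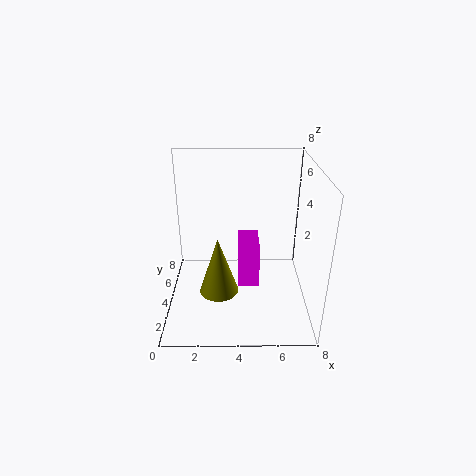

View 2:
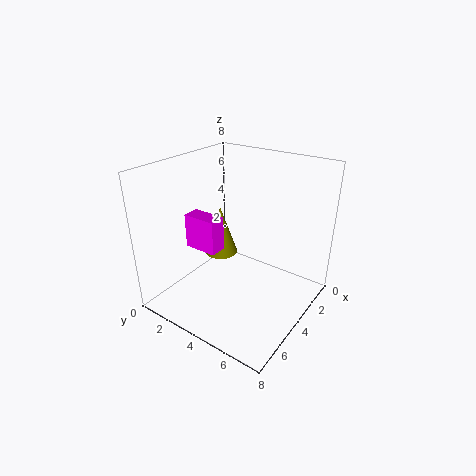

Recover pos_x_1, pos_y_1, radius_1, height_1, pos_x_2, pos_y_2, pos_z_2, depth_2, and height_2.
pos_x_1 = 3, pos_y_1 = 2, radius_1 = 1, height_1 = 3, pos_x_2 = 4, pos_y_2 = 1, pos_z_2 = 3, depth_2 = 2, height_2 = 2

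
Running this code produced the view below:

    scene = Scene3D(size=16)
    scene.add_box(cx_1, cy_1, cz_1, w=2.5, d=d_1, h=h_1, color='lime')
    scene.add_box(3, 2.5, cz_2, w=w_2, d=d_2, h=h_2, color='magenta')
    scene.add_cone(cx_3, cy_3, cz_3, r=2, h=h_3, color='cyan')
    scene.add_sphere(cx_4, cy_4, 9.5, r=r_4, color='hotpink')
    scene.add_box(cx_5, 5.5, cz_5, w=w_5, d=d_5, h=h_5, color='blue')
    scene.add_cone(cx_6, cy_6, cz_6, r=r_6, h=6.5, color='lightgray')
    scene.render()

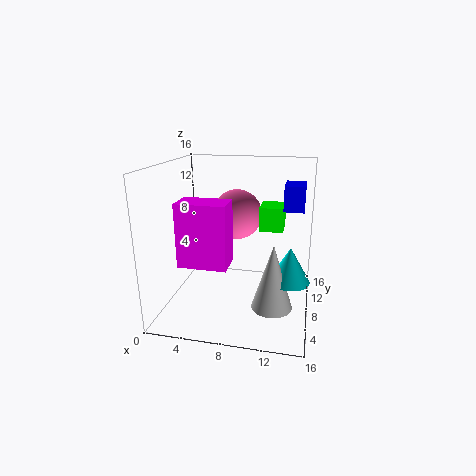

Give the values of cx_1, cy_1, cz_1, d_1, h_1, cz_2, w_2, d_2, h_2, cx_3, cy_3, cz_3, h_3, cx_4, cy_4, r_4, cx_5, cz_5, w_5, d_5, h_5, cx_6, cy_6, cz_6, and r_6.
cx_1 = 10.5
cy_1 = 6.5
cz_1 = 9.5
d_1 = 3
h_1 = 2.5
cz_2 = 6.5
w_2 = 5
d_2 = 3
h_2 = 6.5
cx_3 = 14
cy_3 = 4
cz_3 = 5.5
h_3 = 3.5
cx_4 = 7
cy_4 = 12
r_4 = 3
cx_5 = 13
cz_5 = 12
w_5 = 2
d_5 = 3
h_5 = 2.5
cx_6 = 12.5
cy_6 = 3
cz_6 = 3
r_6 = 2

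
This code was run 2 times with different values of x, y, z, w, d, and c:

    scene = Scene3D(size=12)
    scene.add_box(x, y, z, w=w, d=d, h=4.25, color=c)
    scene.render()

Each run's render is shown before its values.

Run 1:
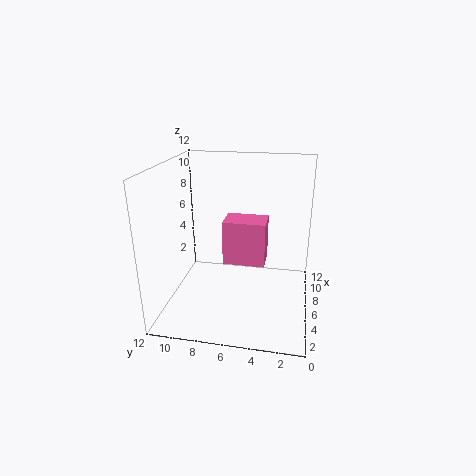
x = 8.5, y = 4, z = 2, w = 2.75, d = 4, c = 'hotpink'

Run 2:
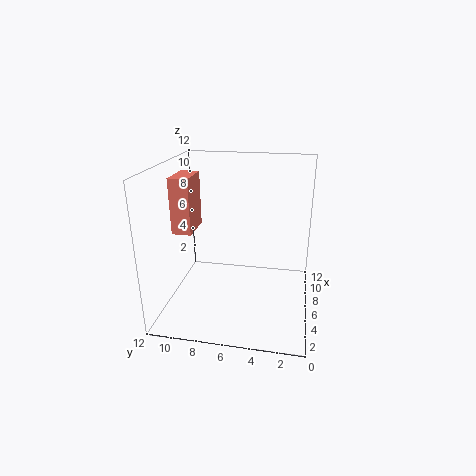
x = 3, y = 9, z = 7.25, w = 2.75, d = 1.5, c = 'salmon'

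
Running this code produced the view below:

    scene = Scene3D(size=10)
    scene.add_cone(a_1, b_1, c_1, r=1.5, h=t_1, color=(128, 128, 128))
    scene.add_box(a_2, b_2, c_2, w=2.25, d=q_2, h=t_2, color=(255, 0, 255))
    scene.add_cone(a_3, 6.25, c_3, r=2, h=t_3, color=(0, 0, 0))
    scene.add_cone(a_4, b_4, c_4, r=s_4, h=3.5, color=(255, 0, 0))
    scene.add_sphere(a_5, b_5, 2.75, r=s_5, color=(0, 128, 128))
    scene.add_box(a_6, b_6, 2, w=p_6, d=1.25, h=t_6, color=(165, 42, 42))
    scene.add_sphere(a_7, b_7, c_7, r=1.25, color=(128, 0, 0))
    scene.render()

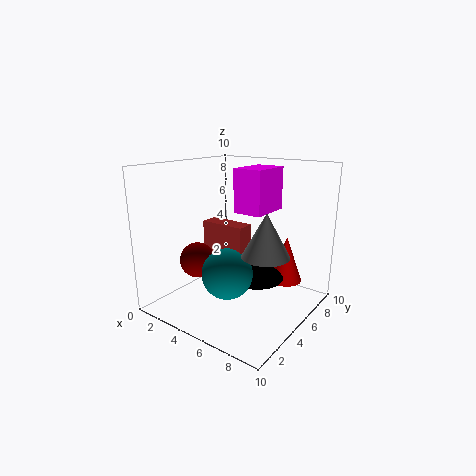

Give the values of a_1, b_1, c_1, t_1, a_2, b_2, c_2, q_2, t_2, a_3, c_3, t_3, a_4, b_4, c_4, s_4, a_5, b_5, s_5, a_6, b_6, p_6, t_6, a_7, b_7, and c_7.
a_1 = 8; b_1 = 3.75; c_1 = 4.75; t_1 = 2.75; a_2 = 3.5; b_2 = 6.5; c_2 = 6.25; q_2 = 3.25; t_2 = 3.25; a_3 = 5.75; c_3 = 1.75; t_3 = 2; a_4 = 7; b_4 = 8.5; c_4 = 1; s_4 = 1.25; a_5 = 5; b_5 = 3.75; s_5 = 1.75; a_6 = 2.5; b_6 = 4.25; p_6 = 3.25; t_6 = 4; a_7 = 2.5; b_7 = 3.5; c_7 = 3.25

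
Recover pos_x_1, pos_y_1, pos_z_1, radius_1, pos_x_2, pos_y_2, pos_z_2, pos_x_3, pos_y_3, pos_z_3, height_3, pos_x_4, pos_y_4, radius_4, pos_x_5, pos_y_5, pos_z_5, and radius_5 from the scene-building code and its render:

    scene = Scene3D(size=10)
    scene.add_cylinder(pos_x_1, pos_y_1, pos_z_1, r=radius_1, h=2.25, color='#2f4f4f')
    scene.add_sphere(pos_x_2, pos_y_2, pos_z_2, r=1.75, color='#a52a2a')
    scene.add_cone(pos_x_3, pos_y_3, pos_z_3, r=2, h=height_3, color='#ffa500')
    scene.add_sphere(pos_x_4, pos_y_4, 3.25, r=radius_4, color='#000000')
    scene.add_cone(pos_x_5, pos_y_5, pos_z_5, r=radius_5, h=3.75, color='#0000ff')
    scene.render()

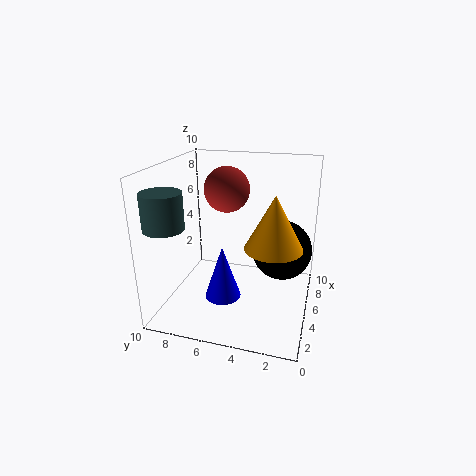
pos_x_1 = 1.25; pos_y_1 = 8.5; pos_z_1 = 6.75; radius_1 = 1.25; pos_x_2 = 8; pos_y_2 = 6.75; pos_z_2 = 7.5; pos_x_3 = 5; pos_y_3 = 2.5; pos_z_3 = 4.5; height_3 = 3.75; pos_x_4 = 7.5; pos_y_4 = 2.25; radius_4 = 2.25; pos_x_5 = 3.75; pos_y_5 = 5.75; pos_z_5 = 1; radius_5 = 1.25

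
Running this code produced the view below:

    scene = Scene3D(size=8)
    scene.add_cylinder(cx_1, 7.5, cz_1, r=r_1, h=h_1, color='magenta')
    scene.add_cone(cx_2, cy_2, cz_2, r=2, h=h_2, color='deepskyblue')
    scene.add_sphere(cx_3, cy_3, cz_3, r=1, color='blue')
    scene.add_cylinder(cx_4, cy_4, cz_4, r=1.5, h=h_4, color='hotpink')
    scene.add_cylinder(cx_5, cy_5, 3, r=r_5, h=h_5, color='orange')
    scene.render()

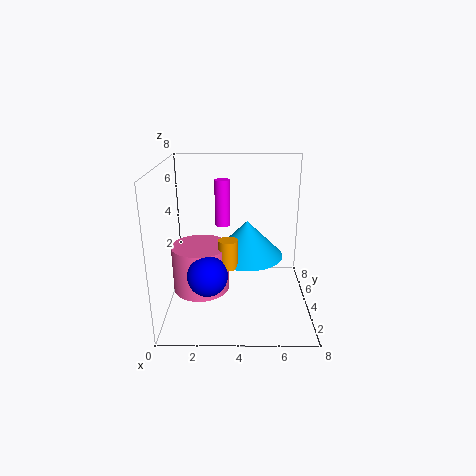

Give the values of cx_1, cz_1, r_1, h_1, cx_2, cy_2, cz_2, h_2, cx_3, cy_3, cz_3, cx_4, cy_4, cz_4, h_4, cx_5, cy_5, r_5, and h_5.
cx_1 = 3, cz_1 = 3.5, r_1 = 0.5, h_1 = 3, cx_2 = 4.5, cy_2 = 4, cz_2 = 3, h_2 = 2, cx_3 = 2.5, cy_3 = 1.5, cz_3 = 3, cx_4 = 2, cy_4 = 3, cz_4 = 1.5, h_4 = 2.5, cx_5 = 3.5, cy_5 = 2.5, r_5 = 0.5, h_5 = 1.5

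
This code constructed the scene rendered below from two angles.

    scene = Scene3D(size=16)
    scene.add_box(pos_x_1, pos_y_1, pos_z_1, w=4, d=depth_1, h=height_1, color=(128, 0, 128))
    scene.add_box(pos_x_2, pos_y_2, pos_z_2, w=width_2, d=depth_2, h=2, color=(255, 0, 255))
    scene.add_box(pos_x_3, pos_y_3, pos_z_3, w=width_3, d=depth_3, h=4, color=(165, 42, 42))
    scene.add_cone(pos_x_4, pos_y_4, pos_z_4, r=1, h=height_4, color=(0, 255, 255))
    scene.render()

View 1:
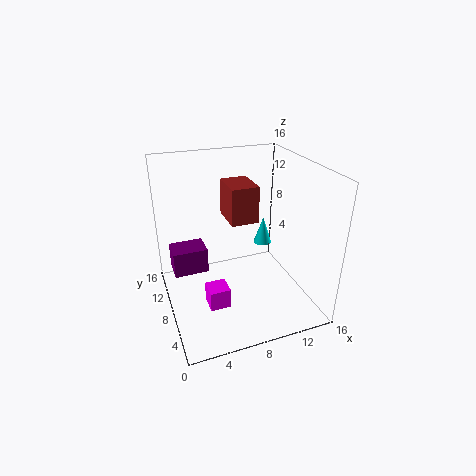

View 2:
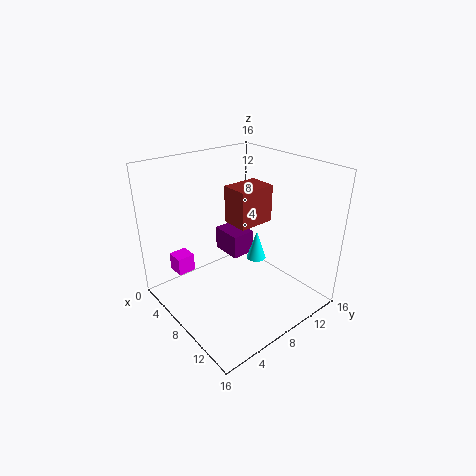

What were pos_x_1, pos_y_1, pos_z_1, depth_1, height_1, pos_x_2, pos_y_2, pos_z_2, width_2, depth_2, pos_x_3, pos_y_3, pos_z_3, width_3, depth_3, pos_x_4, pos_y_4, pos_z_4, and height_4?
pos_x_1 = 1
pos_y_1 = 10
pos_z_1 = 3
depth_1 = 3
height_1 = 3
pos_x_2 = 3
pos_y_2 = 2
pos_z_2 = 4
width_2 = 2
depth_2 = 2
pos_x_3 = 7
pos_y_3 = 7
pos_z_3 = 10
width_3 = 3
depth_3 = 4
pos_x_4 = 11
pos_y_4 = 8
pos_z_4 = 7
height_4 = 3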